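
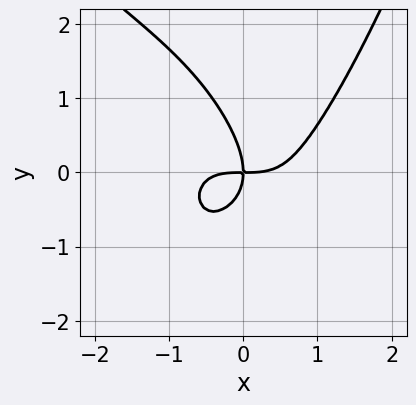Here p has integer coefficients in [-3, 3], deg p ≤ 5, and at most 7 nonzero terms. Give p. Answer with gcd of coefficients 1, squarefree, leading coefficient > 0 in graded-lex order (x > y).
2*x^4 + 2*x^3*y - 2*x*y^2 - 2*y^3 - 3*x*y

1. deg p = 4. A generic line meets the curve in up to 4 points.
2. Reading off the gridlines: one x-axis crossing is at x = 0; it crosses the y-axis at the gridline y = 0.
3. Fitting integer coefficients to these (and the overall shape) gives p.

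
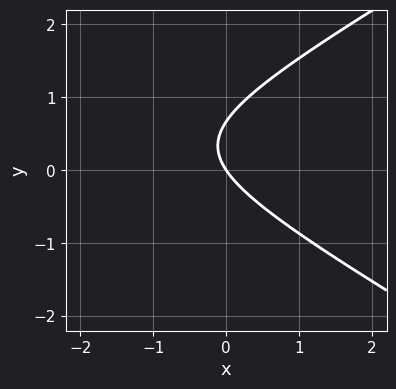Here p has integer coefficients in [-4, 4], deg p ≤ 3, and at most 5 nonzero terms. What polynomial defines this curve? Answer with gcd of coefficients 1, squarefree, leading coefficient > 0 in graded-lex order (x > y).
x^2 - 3*y^2 + 3*x + 2*y

First, the degree is 2 — no degree-1 curve has this shape.
Next, from the visible intercepts: one x-axis crossing is at x = 0; one y-axis crossing is at y = 0.
Finally, matching integer coefficients to the picture gives p.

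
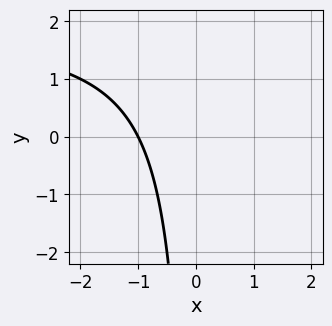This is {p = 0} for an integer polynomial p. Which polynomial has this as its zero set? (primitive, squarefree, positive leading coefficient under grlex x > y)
Degree: a generic line meets the curve in up to 2 points, so deg p = 2.
Against the integer gridlines: the curve avoids every integer y-axis point in the box; it crosses the x-axis at the gridline x = -1.
Matching integer coefficients to the picture gives p.

x*y - 2*x - 2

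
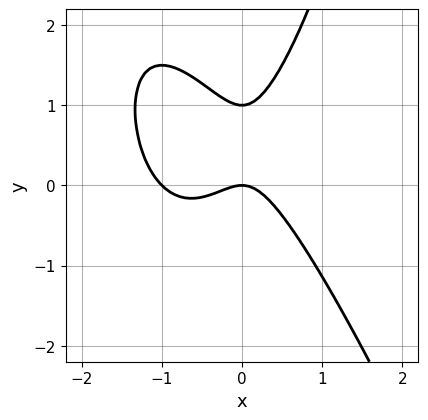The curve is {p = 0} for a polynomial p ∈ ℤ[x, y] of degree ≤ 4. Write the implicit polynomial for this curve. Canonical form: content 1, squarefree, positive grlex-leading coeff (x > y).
3*x^3 + x^2*y + 3*x^2 - 2*y^2 + 2*y

(a) Degree: a generic line meets the curve in up to 3 points, so deg p = 3.
(b) Observable constraints: the y-axis gridline crossings are at y ∈ {0, 1}; among the integer gridlines, it crosses the x-axis at x ∈ {-1, 0}.
(c) Assembling these constraints gives the stated polynomial.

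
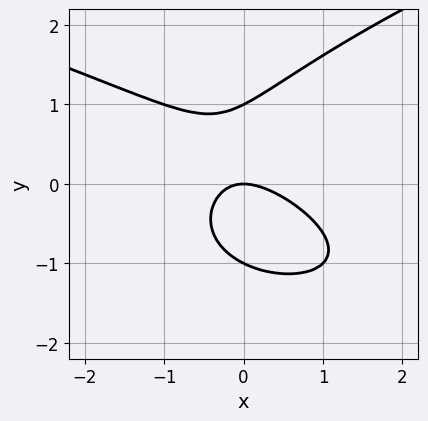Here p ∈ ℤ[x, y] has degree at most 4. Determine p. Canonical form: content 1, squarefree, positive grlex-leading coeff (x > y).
(a) The degree is 3 — the shape is more complex than any degree-2 curve.
(b) From the visible intercepts: among the integer gridlines, it crosses the y-axis at y ∈ {-1, 0, 1}; it meets the x-axis at x = 0 (among the integer gridlines).
(c) Putting this together gives p.

y^3 - x^2 - x*y - y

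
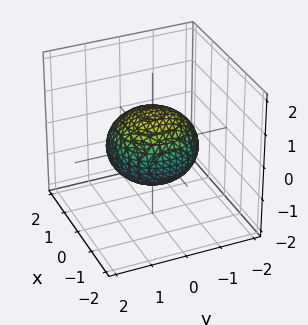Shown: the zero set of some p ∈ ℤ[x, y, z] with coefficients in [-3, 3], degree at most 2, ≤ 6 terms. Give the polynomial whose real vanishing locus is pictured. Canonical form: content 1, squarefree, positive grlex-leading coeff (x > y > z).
1. The degree is 2 — bounded and convex; a quadric.
2. By symmetry, every cross-section ⟂ z is a circle, so x, y appear only via x² + y²; mirror symmetry z ↦ −z ⇒ only even powers of z.
3. From the axis intercepts and sections: a circular section at z = 0 has radius between 1 and 2; the z-axis gridline crossings are at z ∈ {-1, 1}.
4. Assembling these constraints gives the stated polynomial.

2*x^2 + 2*y^2 + 3*z^2 - 3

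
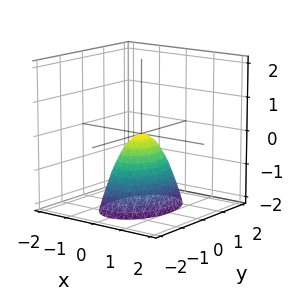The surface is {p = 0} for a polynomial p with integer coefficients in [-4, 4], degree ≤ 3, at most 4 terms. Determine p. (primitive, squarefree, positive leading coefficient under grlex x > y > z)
2*x^2 + y^2 + z

deg p = 2.
Symmetries: mirror symmetry y ↦ −y ⇒ only even powers of y; the x ↦ −x reflection is a symmetry, so x appears only in even powers.
Observable constraints: it crosses the y-axis at the gridline y = 0; one x-axis crossing is at x = 0.
Putting this together gives p.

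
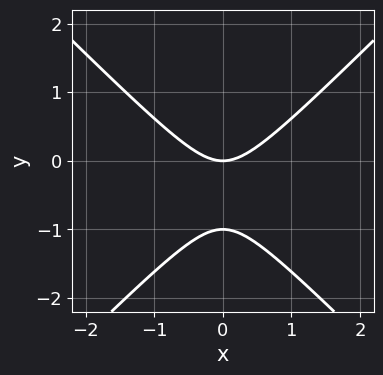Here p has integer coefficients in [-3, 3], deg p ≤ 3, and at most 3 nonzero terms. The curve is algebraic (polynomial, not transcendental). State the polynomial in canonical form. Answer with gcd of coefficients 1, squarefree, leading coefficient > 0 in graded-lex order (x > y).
x^2 - y^2 - y

Degree: a generic line meets the curve in up to 2 points, so deg p = 2.
Symmetries: it's symmetric under x → −x, forcing even powers of x.
From the visible intercepts: the y-axis gridline crossings are at y ∈ {-1, 0}; it meets the x-axis at x = 0 (among the integer gridlines).
Solving for integer coefficients yields p as stated.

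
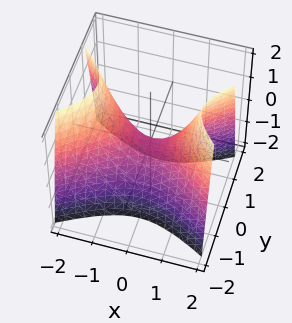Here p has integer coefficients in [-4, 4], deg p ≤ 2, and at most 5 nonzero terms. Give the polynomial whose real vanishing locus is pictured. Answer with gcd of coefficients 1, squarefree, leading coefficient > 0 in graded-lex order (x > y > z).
Degree: a saddle surface; a quadric, so deg p = 2.
Symmetries: mirror symmetry y ↦ −y ⇒ only even powers of y; mirror symmetry x ↦ −x ⇒ only even powers of x.
From the visible intercepts: it crosses the x-axis at the gridline x = 0; one y-axis crossing is at y = 0; one z-axis crossing is at z = 0.
Together with the visible shape, these determine p as stated.

x^2 - 2*y^2 - z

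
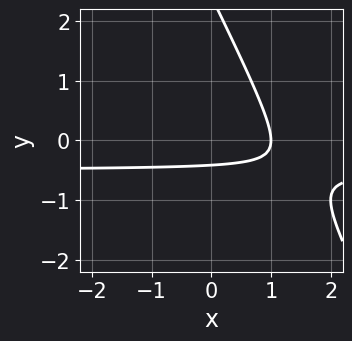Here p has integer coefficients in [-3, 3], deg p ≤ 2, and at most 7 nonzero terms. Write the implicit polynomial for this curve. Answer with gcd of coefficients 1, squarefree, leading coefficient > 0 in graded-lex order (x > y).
1. deg p = 2. The shape is more complex than any degree-1 curve.
2. Observable constraints: it meets the x-axis at x = 1 (among the integer gridlines).
3. Matching integer coefficients to the picture gives p.

2*x*y + y^2 + x - 2*y - 1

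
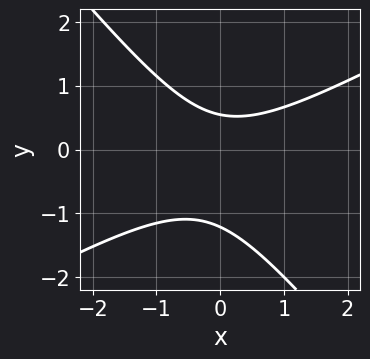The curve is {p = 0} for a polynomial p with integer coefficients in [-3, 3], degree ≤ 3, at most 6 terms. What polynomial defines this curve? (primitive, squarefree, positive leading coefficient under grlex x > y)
2*x^2 - 2*x*y - 3*y^2 - 2*y + 2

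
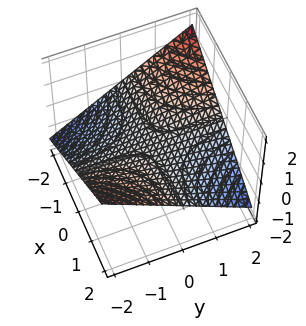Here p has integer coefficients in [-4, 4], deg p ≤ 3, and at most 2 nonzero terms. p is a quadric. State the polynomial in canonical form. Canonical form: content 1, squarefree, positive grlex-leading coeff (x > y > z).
x*y + 3*z

(a) Degree: a hyperbolic paraboloid; a quadric, so deg p = 2.
(b) Against the integer gridlines: every point of the x-axis in the box is on the surface; the visible y-axis segment lies entirely on the surface; one z-axis crossing is at z = 0.
(c) Fitting integer coefficients to these (and the overall shape) gives p.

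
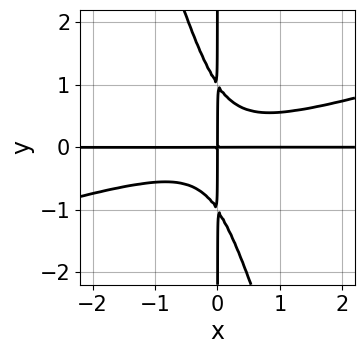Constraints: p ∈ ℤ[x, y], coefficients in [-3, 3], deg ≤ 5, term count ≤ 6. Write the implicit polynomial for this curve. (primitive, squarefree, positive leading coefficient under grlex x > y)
First, deg p = 4. The shape is more complex than any degree-3 curve.
Then, checking where it meets the axes: every point of the x-axis in the box is on the curve; every point of the y-axis in the box is on the curve.
Finally, putting this together gives p.

x^3*y - 3*x^2*y^2 - x*y^3 + x*y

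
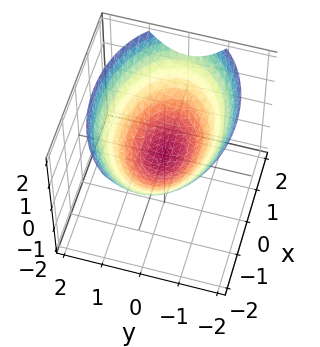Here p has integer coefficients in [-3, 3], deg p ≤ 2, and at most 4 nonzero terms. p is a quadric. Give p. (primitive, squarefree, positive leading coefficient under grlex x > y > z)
x^2 + 2*y^2 - 3*z

1. The degree is 2 — a paraboloid; a quadric.
2. Symmetries: it's symmetric under x → −x, forcing even powers of x; it's symmetric under y → −y, forcing even powers of y.
3. Reading off the gridlines: it meets the x-axis at x = 0 (among the integer gridlines); it crosses the z-axis at the gridline z = 0.
4. Solving for integer coefficients yields p as stated.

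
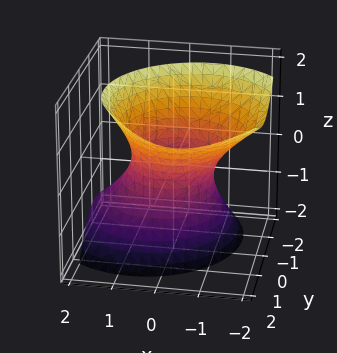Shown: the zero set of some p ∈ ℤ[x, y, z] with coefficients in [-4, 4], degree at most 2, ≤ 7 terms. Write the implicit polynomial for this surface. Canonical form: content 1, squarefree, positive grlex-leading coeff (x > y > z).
3*x^2 + 2*x*z + 3*y^2 - 2*y*z - 2*z^2 - 3

(a) The degree is 2 — the shape is more complex than any degree-1 surface.
(b) From the axis intercepts and sections: it misses every integer gridline on the z-axis; among the integer gridlines, it crosses the x-axis at x ∈ {-1, 1}; among the integer gridlines, it crosses the y-axis at y ∈ {-1, 1}.
(c) Together with the visible shape, these determine p as stated.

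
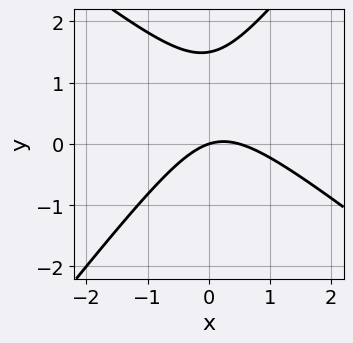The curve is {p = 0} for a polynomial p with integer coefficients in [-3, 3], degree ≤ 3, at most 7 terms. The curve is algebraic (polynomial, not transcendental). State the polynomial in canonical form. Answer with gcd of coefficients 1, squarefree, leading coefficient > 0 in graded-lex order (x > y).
First, the degree is 2 — no degree-1 curve has this shape.
Next, against the integer gridlines: one y-axis crossing is at y = 0; one x-axis crossing is at x = 0.
Finally, assembling these constraints gives the stated polynomial.

2*x^2 + x*y - 2*y^2 - x + 3*y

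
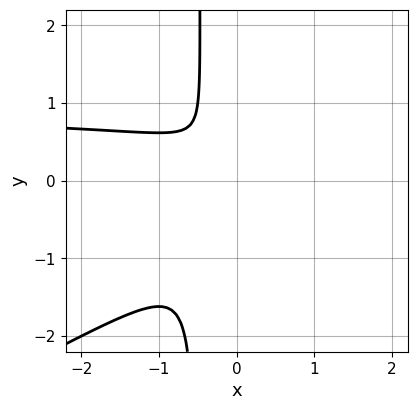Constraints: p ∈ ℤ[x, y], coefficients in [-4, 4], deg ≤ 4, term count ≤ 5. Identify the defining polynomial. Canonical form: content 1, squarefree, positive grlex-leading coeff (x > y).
x^2*y - 2*x*y^2 - x^2 - y^2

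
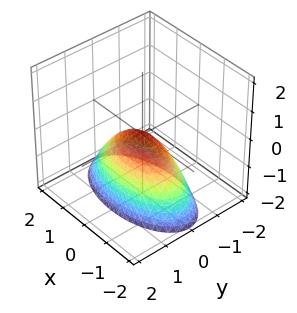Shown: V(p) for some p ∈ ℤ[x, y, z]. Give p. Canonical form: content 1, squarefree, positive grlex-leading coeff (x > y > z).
x^2 + 3*y^2 + 2*z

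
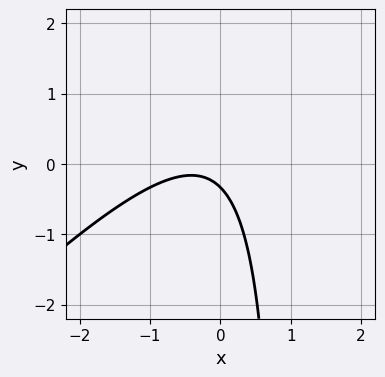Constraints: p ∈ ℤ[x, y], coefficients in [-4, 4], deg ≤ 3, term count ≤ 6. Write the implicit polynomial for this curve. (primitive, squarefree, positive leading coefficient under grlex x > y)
3*x^2 - 3*x*y + 2*x + 3*y + 1

First, deg p = 2.
Then, from the visible intercepts: no x-intercept at any integer in the box.
Finally, matching integer coefficients to the picture gives p.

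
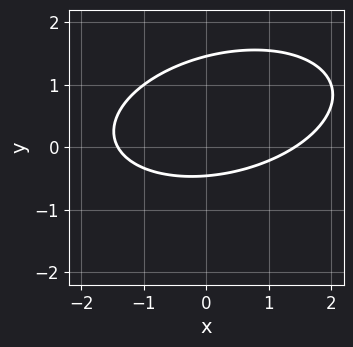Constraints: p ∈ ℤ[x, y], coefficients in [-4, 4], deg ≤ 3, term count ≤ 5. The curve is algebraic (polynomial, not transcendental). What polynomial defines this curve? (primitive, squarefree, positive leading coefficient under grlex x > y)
First, degree: no degree-1 curve has this shape, so deg p = 2.
Finally, putting this together gives p.

x^2 - x*y + 3*y^2 - 3*y - 2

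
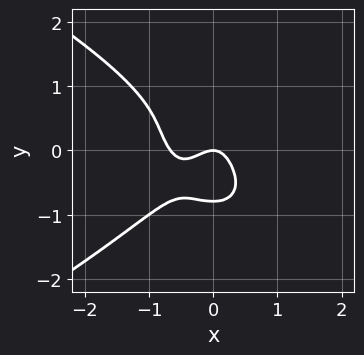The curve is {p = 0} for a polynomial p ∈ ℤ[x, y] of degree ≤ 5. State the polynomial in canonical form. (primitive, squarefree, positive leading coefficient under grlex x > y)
(a) Degree: a generic line meets the curve in up to 4 points, so deg p = 4.
(b) Reading off the gridlines: it meets the y-axis at y = 0 (among the integer gridlines); it crosses the x-axis at the gridline x = 0.
(c) Solving for integer coefficients yields p as stated.

2*y^4 + 3*x^3 + 2*x^2 + y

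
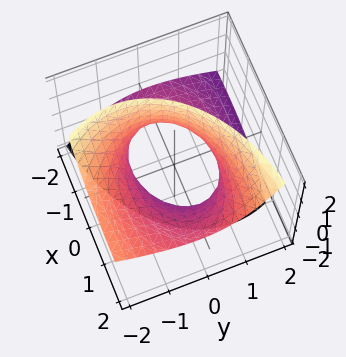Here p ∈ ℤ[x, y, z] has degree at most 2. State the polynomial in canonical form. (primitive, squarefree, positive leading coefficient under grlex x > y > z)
(a) deg p = 2.
(b) Reading off the gridlines: the surface avoids every integer z-axis point in the box; among the integer gridlines, it crosses the y-axis at y ∈ {-1, 1}.
(c) Putting this together gives p.

x^2 - 3*x*z + 2*y^2 + 2*y*z - z^2 - 2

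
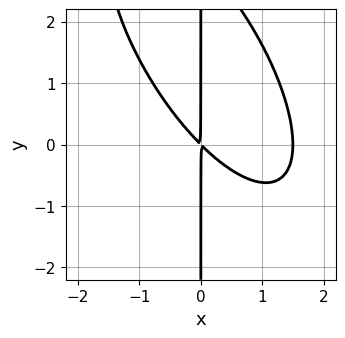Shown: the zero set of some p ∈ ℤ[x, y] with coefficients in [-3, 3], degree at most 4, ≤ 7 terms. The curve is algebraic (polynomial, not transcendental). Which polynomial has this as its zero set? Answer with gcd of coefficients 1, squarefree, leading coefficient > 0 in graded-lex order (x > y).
2*x^3 + 2*x^2*y + x*y^2 - 3*x^2 - 3*x*y

The degree is 3 — no degree-2 curve has this shape.
Checking where it meets the axes: the visible y-axis segment lies entirely on the curve.
Assembling these constraints gives the stated polynomial.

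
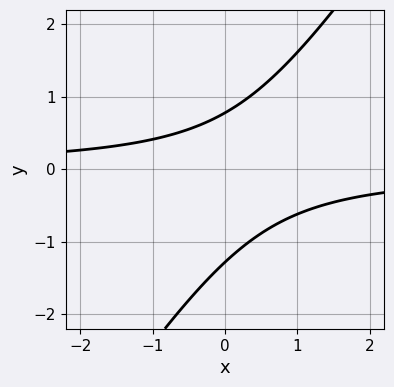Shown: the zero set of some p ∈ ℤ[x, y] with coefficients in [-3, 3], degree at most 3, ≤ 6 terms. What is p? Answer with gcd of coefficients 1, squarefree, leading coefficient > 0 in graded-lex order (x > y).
deg p = 2. The shape is more complex than any degree-1 curve.
Reading off the gridlines: the curve avoids every integer x-axis point in the box.
Fitting integer coefficients to these (and the overall shape) gives p.

3*x*y - 2*y^2 - y + 2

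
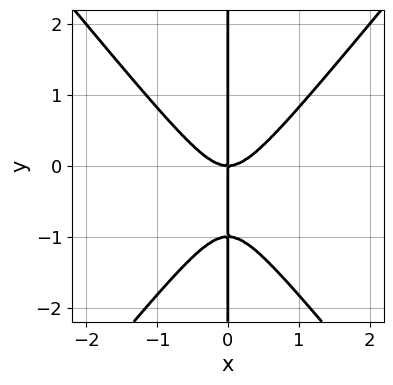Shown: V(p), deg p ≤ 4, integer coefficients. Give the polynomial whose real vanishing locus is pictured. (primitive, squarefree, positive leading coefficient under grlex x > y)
3*x^3 - 2*x*y^2 - 2*x*y

1. The degree is 3 — a generic line meets the curve in up to 3 points.
2. Observable constraints: every point of the y-axis in the box is on the curve; it crosses the x-axis at the gridline x = 0.
3. Together with the visible shape, these determine p as stated.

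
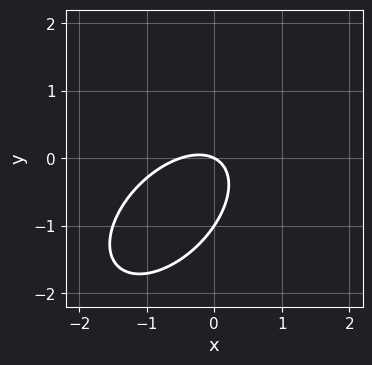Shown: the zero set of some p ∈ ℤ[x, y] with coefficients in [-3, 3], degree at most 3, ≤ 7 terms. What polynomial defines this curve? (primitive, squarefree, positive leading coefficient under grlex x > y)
2*x^2 - 2*x*y + 2*y^2 + x + 2*y

(a) deg p = 2. A generic line meets the curve in up to 2 points.
(b) Against the integer gridlines: the y-axis gridline crossings are at y ∈ {-1, 0}; one x-axis crossing is at x = 0.
(c) Putting this together gives p.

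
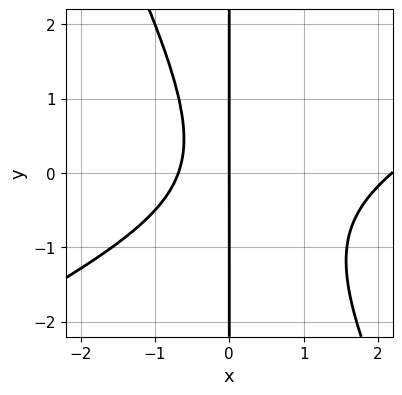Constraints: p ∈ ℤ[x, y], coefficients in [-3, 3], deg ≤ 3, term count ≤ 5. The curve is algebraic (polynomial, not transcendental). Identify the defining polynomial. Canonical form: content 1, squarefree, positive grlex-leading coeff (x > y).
(a) The degree is 3 — no degree-2 curve has this shape.
(b) From the visible intercepts: it crosses the x-axis at the gridline x = 0; the visible y-axis segment lies entirely on the curve.
(c) These observations pin down the coefficients.

2*x^3 - 3*x^2*y - 2*x*y^2 - 3*x^2 - 3*x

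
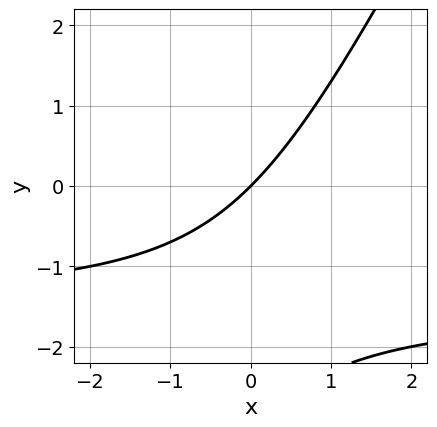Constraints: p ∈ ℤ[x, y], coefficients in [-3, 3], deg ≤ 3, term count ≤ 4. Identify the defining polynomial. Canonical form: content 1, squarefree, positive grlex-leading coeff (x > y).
2*x*y - y^2 + 3*x - 3*y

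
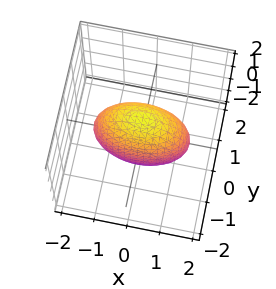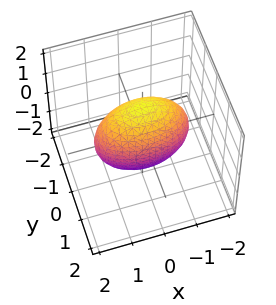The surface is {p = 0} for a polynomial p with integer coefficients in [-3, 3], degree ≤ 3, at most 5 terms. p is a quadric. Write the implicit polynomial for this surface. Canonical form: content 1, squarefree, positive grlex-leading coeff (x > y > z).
The degree is 2 — bounded and convex; a quadric.
Symmetries: it's symmetric under z → −z, forcing even powers of z; mirror symmetry y ↦ −y ⇒ only even powers of y; mirror symmetry x ↦ −x ⇒ only even powers of x.
Assembling these constraints gives the stated polynomial.

x^2 + 3*y^2 + z^2 - 2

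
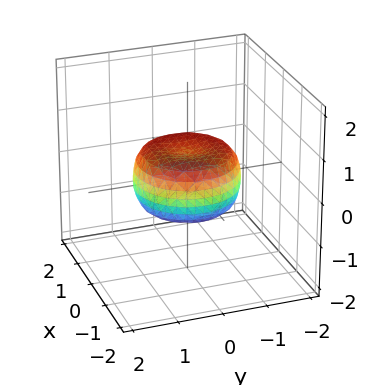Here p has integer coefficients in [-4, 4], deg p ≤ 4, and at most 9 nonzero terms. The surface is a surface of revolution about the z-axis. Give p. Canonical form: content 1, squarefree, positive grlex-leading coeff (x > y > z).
1. Degree: a generic line meets the surface in up to 4 points, so deg p = 4.
2. Symmetries: every cross-section ⟂ z is a circle, so x, y appear only via x² + y².
3. From the axis intercepts and sections: a circular section at z = 0 has radius between 1 and 2.
4. The integer polynomial consistent with all of this is the stated p.

2*x^4 + 4*x^2*y^2 + 2*y^4 - 2*x^2 - 2*y^2 + 3*z^2 - 1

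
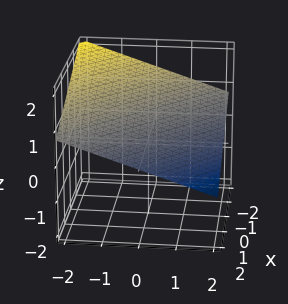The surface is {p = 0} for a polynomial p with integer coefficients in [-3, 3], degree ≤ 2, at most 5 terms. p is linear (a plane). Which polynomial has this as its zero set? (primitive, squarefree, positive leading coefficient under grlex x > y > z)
deg p = 1. Every cross-section is a straight line — this is a plane.
Checking where it meets the axes: one x-axis crossing is at x = 2; one y-axis crossing is at y = 2.
Matching integer coefficients to the picture gives p.

x + y + 3*z - 2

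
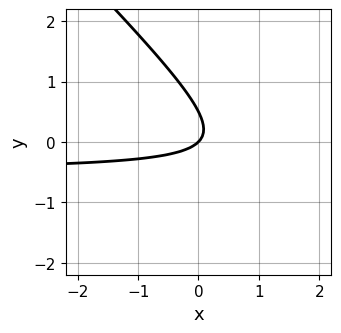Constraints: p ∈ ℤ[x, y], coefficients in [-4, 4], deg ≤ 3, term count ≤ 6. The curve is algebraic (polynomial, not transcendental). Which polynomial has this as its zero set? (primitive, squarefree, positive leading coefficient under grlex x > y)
1. The degree is 2 — no degree-1 curve has this shape.
2. Reading off the gridlines: it meets the x-axis at x = 0 (among the integer gridlines); one y-axis crossing is at y = 0.
3. Fitting integer coefficients to these (and the overall shape) gives p.

2*x*y + 2*y^2 + x - y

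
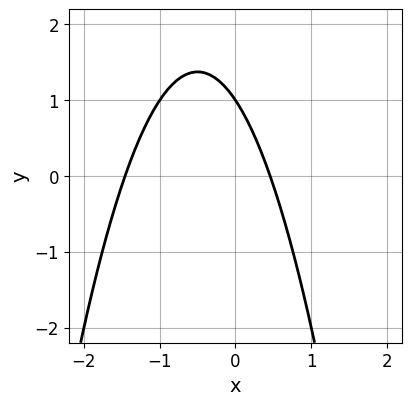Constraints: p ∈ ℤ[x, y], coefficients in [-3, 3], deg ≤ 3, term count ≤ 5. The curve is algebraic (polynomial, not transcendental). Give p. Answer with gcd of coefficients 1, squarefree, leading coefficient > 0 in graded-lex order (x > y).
First, deg p = 2. No degree-1 curve has this shape.
Then, from the axis intercepts and sections: it crosses the y-axis at the gridline y = 1.
Finally, fitting integer coefficients to these (and the overall shape) gives p.

3*x^2 + 3*x + 2*y - 2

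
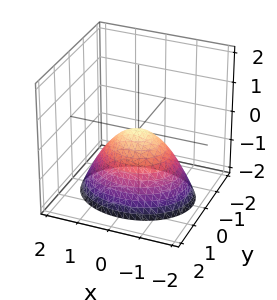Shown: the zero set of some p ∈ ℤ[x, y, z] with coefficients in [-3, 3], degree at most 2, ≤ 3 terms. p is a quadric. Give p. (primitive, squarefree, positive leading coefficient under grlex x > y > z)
deg p = 2. A single bowl opening along one axis; a quadric.
Symmetries: mirror symmetry x ↦ −x ⇒ only even powers of x; it's symmetric under y → −y, forcing even powers of y.
From the axis intercepts and sections: one z-axis crossing is at z = 0; it crosses the x-axis at the gridline x = 0; it meets the y-axis at y = 0 (among the integer gridlines).
Fitting integer coefficients to these (and the overall shape) gives p.

2*x^2 + 3*y^2 + 3*z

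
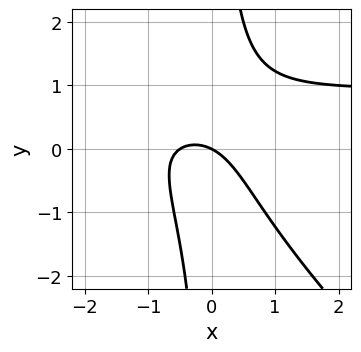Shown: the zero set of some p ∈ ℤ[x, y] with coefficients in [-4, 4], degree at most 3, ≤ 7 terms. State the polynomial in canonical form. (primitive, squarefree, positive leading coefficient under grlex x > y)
(a) The degree is 3 — a generic line meets the curve in up to 3 points.
(b) Reading off the gridlines: it meets the x-axis at x = 0 (among the integer gridlines); one y-axis crossing is at y = 0.
(c) Matching integer coefficients to the picture gives p.

2*x^2*y + 2*x*y^2 - 2*x^2 - x - 2*y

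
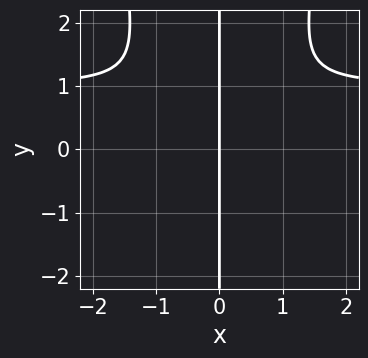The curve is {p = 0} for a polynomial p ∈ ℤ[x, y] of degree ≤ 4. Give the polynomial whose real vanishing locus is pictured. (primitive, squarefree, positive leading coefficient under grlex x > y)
2*x^3*y - 2*x^3 - x*y^2

(a) Degree: a generic line meets the curve in up to 4 points, so deg p = 4.
(b) Checking where it meets the axes: every point of the y-axis in the box is on the curve; it meets the x-axis at x = 0 (among the integer gridlines).
(c) Putting this together gives p.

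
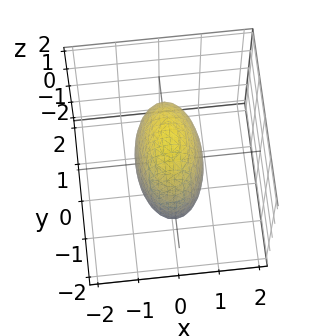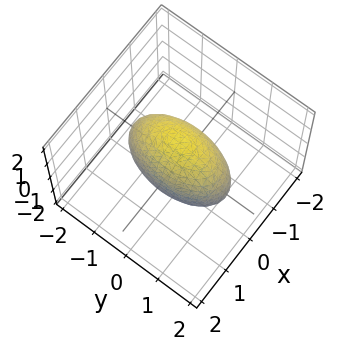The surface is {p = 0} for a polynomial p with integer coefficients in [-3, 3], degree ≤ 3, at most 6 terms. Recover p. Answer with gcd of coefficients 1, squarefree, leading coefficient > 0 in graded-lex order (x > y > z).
3*x^2 + y^2 + z^2 - 2

Degree: a closed, bounded, convex surface; a quadric, so deg p = 2.
Symmetries: it's symmetric under x → −x, forcing even powers of x; mirror symmetry y ↦ −y ⇒ only even powers of y; mirror symmetry z ↦ −z ⇒ only even powers of z.
Putting this together gives p.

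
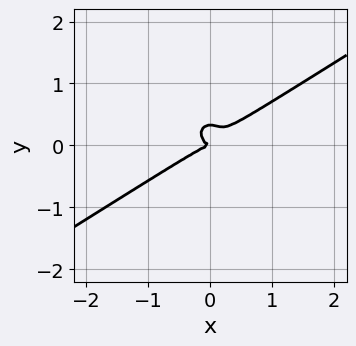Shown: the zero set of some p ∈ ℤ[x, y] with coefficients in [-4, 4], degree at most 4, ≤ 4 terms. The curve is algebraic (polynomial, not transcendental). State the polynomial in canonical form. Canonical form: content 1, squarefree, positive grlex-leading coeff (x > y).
First, the degree is 3 — no degree-2 curve has this shape.
Next, from the axis intercepts and sections: it crosses the y-axis at the gridline y = 0; it meets the x-axis at x = 0 (among the integer gridlines).
Finally, solving for integer coefficients yields p as stated.

2*x^3 - 2*x^2*y - 3*y^3 + y^2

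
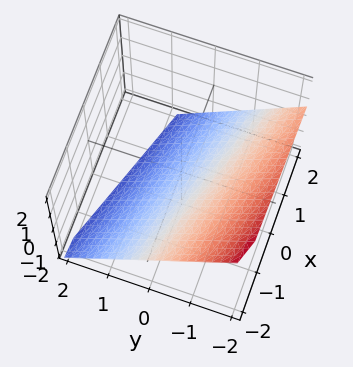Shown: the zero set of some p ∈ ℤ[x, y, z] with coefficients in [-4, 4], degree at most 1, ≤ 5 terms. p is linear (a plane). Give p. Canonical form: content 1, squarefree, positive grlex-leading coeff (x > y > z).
x + 3*y + 3*z + 2

1. The degree is 1 — the surface is flat (a plane).
2. Checking where it meets the axes: one x-axis crossing is at x = -2.
3. Assembling these constraints gives the stated polynomial.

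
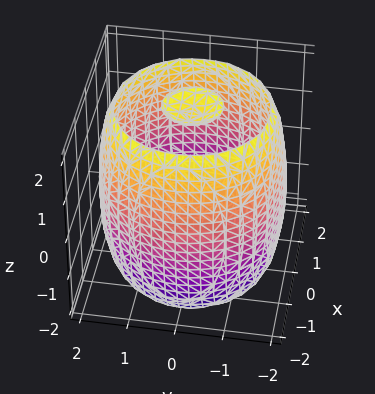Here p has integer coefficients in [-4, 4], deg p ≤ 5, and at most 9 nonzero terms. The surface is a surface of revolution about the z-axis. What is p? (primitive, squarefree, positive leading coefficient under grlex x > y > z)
x^4 + 2*x^2*y^2 + y^4 - 3*x^2 - 3*y^2 + z^2 - 3

(a) The picture has 3 separate pieces.
(b) The degree is 4 — a generic line meets the surface in up to 4 points.
(c) Symmetries: rotational symmetry about the z-axis ⇒ p depends on x, y only through x² + y².
(d) From the visible intercepts: a circular section at z = 2 has radius between 0 and 1.
(e) Matching integer coefficients to the picture gives p.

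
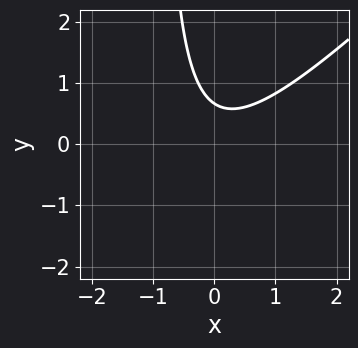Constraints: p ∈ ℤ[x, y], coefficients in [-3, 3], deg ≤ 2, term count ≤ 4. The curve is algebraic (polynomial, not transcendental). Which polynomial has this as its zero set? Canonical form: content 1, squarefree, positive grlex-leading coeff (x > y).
3*x^2 - 3*x*y - 3*y + 2

deg p = 2. A generic line meets the curve in up to 2 points.
Against the integer gridlines: the curve avoids every integer x-axis point in the box.
Solving for integer coefficients yields p as stated.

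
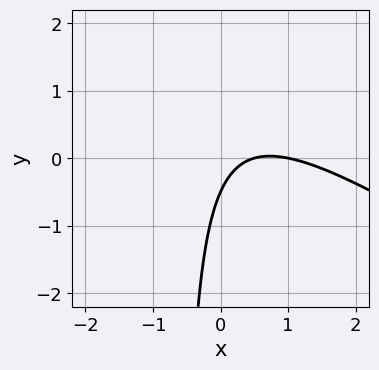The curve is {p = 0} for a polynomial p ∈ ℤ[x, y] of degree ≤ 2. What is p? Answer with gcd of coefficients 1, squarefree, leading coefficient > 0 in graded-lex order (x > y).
First, degree: no degree-1 curve has this shape, so deg p = 2.
Then, observable constraints: it crosses the x-axis at the gridline x = 1.
Finally, fitting integer coefficients to these (and the overall shape) gives p.

2*x^2 + 3*x*y - 3*x + 2*y + 1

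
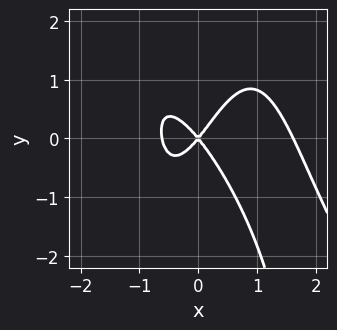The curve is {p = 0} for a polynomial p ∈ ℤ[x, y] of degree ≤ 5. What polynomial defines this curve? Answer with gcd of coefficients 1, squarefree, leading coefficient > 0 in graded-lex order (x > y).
3*x^4 + 2*x^3*y - 3*x^3 - 3*x^2 + 2*y^2

deg p = 4. A generic line meets the curve in up to 4 points.
Against the integer gridlines: it meets the y-axis at y = 0 (among the integer gridlines); one x-axis crossing is at x = 0.
These observations pin down the coefficients.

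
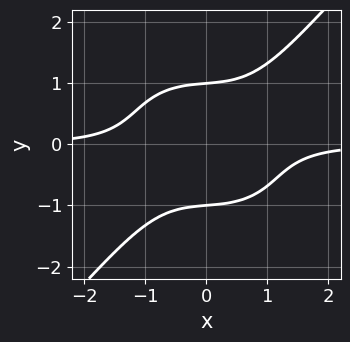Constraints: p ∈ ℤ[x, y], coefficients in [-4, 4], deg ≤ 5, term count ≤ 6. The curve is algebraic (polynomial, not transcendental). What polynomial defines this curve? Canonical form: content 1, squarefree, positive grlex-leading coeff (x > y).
3*x^3*y + x*y^3 - 3*y^4 + 3

First, degree: the shape is more complex than any degree-3 curve, so deg p = 4.
Then, observable constraints: no x-intercept at any integer in the box; the y-axis gridline crossings are at y ∈ {-1, 1}.
Finally, matching integer coefficients to the picture gives p.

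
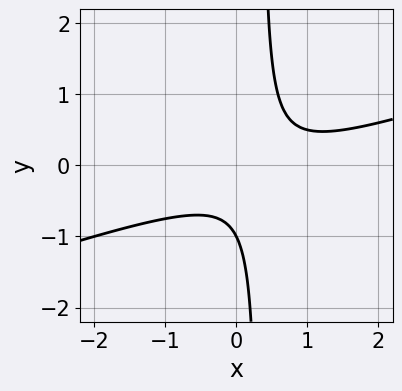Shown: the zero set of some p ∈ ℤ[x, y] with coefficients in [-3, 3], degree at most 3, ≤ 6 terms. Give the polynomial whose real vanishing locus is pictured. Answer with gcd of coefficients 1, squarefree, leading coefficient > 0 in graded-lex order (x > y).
The degree is 2 — a generic line meets the curve in up to 2 points.
Reading off the gridlines: one y-axis crossing is at y = -1; no x-intercept at any integer in the box.
Putting this together gives p.

x^2 - 3*x*y - x + y + 1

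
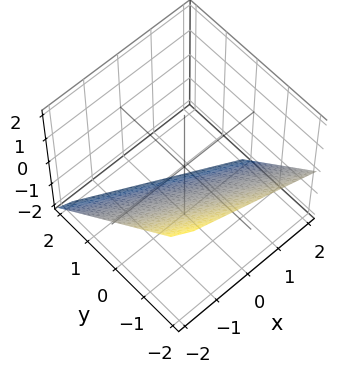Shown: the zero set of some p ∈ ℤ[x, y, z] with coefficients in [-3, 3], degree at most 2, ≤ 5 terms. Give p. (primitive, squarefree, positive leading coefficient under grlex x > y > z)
x + 2*y + 2*z + 2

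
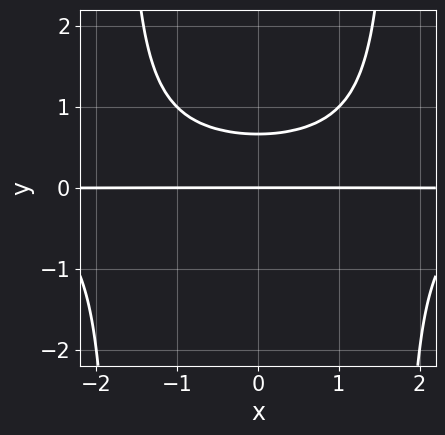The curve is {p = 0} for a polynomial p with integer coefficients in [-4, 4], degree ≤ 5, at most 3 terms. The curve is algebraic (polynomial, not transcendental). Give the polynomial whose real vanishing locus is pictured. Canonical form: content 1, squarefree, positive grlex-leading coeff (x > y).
First, deg p = 4. A generic line meets the curve in up to 4 points.
Next, symmetries: it's symmetric under x → −x, forcing even powers of x.
Then, observable constraints: one y-axis crossing is at y = 0; every point of the x-axis in the box is on the curve.
Finally, assembling these constraints gives the stated polynomial.

x^2*y^2 - 3*y^2 + 2*y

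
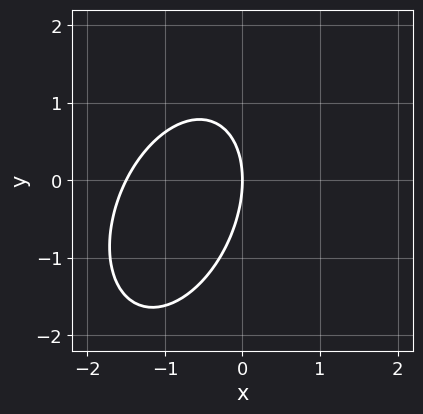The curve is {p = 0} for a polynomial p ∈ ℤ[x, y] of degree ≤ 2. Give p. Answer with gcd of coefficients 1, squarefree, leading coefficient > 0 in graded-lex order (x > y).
Degree: the shape is more complex than any degree-1 curve, so deg p = 2.
From the axis intercepts and sections: it crosses the y-axis at the gridline y = 0; it crosses the x-axis at the gridline x = 0.
Solving for integer coefficients yields p as stated.

2*x^2 - x*y + y^2 + 3*x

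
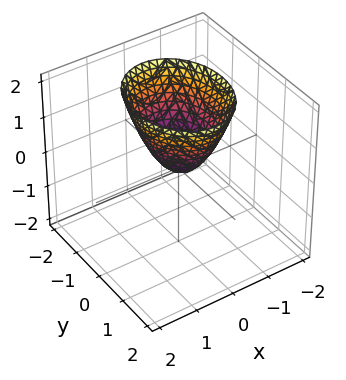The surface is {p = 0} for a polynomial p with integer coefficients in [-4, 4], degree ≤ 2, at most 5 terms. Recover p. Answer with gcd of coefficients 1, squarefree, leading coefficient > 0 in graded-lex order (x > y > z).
First, the degree is 2 — a paraboloid; a quadric.
Then, symmetries: it's symmetric under y → −y, forcing even powers of y; the x ↦ −x reflection is a symmetry, so x appears only in even powers.
Next, from the visible intercepts: it crosses the x-axis at the gridline x = 0; it meets the z-axis at z = 0 (among the integer gridlines); it meets the y-axis at y = 0 (among the integer gridlines).
Finally, together with the visible shape, these determine p as stated.

3*x^2 + 2*y^2 - 2*z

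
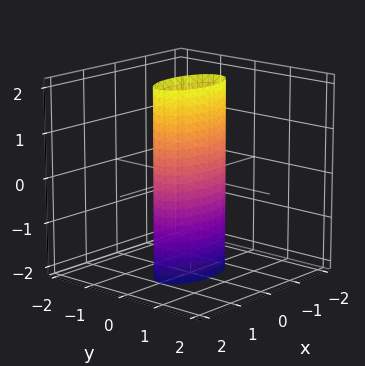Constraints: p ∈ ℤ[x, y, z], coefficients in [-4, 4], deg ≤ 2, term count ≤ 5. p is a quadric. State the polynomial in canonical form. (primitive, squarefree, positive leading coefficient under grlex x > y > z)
x^2 + 3*y^2 - 1

First, degree: a cylinder; a quadric, so deg p = 2.
Then, symmetries: the y ↦ −y reflection is a symmetry, so y appears only in even powers; mirror symmetry x ↦ −x ⇒ only even powers of x; mirror symmetry z ↦ −z ⇒ only even powers of z.
Then, from the visible intercepts: the x-axis gridline crossings are at x ∈ {-1, 1}; the surface avoids every integer z-axis point in the box.
Finally, together with the visible shape, these determine p as stated.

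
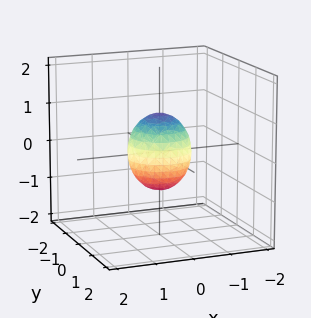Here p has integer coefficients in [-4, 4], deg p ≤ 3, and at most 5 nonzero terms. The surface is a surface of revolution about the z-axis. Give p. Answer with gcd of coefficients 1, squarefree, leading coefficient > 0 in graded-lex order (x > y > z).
3*x^2 + 3*y^2 + 2*z^2 - 2

(a) deg p = 2. The shape is more complex than any degree-1 surface.
(b) By symmetry, every cross-section ⟂ z is a circle, so x, y appear only via x² + y².
(c) Against the integer gridlines: the z-axis gridline crossings are at z ∈ {-1, 1}; a circular section at z = 0 has radius between 0 and 1.
(d) The integer polynomial consistent with all of this is the stated p.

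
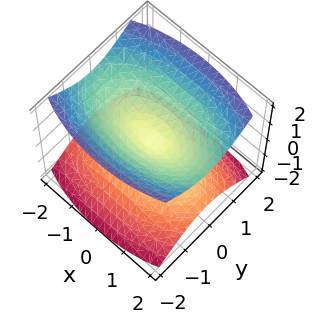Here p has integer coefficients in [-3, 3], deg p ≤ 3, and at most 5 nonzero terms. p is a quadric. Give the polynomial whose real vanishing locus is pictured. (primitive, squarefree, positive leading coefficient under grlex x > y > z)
(a) I count 2 distinct pieces.
(b) The degree is 2 — a double cone through the origin; a quadric.
(c) Symmetries: it's symmetric under x → −x, forcing even powers of x; it's symmetric under y → −y, forcing even powers of y; the z ↦ −z reflection is a symmetry, so z appears only in even powers.
(d) From the axis intercepts and sections: it meets the x-axis at x = 0 (among the integer gridlines); it crosses the z-axis at the gridline z = 0; one y-axis crossing is at y = 0.
(e) These observations pin down the coefficients.

x^2 + 3*y^2 - 3*z^2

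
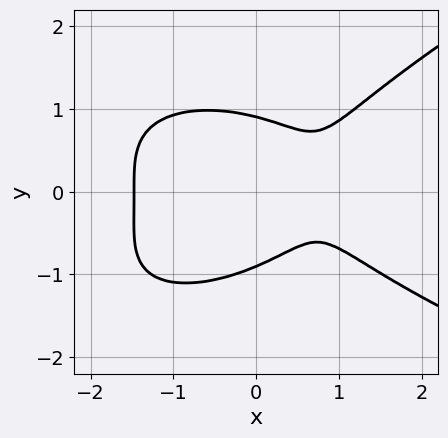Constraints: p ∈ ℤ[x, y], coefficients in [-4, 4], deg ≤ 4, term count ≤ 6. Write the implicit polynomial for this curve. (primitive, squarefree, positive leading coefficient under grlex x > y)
x*y^3 - 3*y^4 + 2*x^3 - 3*x + 2

(a) The degree is 4 — no degree-3 curve has this shape.
(b) Matching integer coefficients to the picture gives p.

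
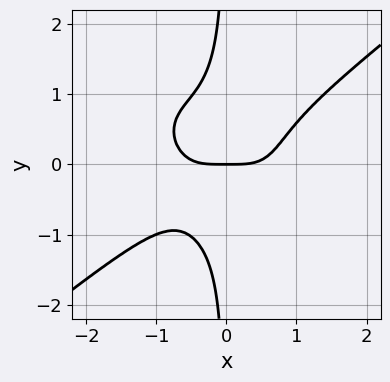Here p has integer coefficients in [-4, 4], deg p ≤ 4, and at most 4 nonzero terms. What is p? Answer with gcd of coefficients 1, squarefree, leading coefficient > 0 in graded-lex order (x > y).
x^4 - 2*x*y^3 - y

1. The degree is 4 — no degree-3 curve has this shape.
2. From the visible intercepts: one y-axis crossing is at y = 0; it meets the x-axis at x = 0 (among the integer gridlines).
3. These observations pin down the coefficients.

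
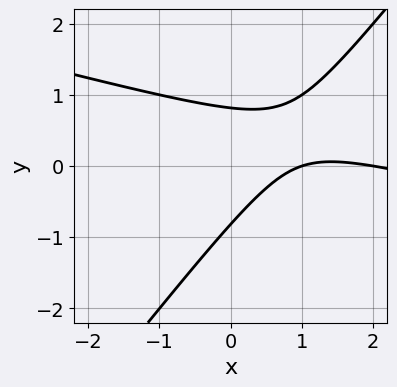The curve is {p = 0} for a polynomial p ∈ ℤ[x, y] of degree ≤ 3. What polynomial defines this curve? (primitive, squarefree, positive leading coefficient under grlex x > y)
x^2 + 3*x*y - 3*y^2 - 3*x + 2

1. Degree: a generic line meets the curve in up to 2 points, so deg p = 2.
2. Reading off the gridlines: the x-axis gridline crossings are at x ∈ {1, 2}.
3. Putting this together gives p.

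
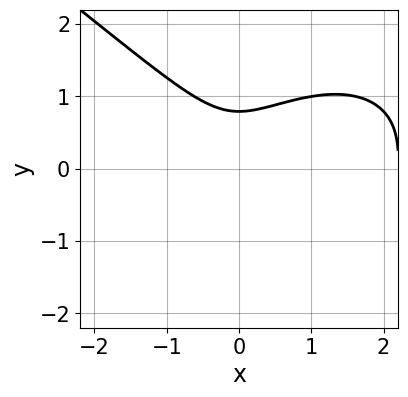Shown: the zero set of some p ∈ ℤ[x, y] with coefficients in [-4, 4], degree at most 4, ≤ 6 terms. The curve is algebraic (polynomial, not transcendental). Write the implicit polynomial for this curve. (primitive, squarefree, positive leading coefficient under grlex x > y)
x^3 + 2*y^3 - 2*x^2 - 1

1. deg p = 3.
2. Against the integer gridlines: the curve avoids every integer x-axis point in the box.
3. Matching integer coefficients to the picture gives p.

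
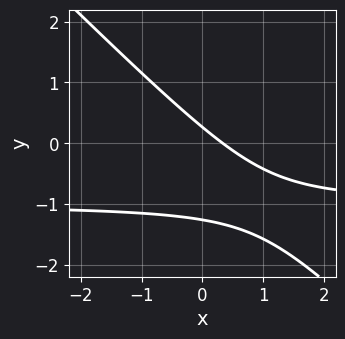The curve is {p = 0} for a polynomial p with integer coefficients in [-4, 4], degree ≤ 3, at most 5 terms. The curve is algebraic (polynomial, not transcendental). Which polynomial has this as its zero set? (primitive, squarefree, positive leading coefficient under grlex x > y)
1. deg p = 2. A generic line meets the curve in up to 2 points.
2. Matching integer coefficients to the picture gives p.

3*x*y + 3*y^2 + 3*x + 3*y - 1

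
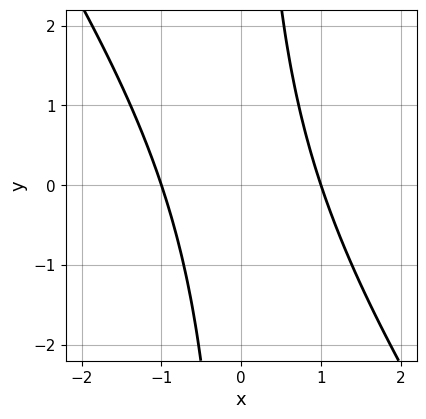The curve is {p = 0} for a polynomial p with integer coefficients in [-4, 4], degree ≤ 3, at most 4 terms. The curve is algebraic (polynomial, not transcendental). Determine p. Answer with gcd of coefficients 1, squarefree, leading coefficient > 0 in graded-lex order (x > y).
3*x^2 + 2*x*y - 3

1. The degree is 2 — the shape is more complex than any degree-1 curve.
2. From the visible intercepts: among the integer gridlines, it crosses the x-axis at x ∈ {-1, 1}; no y-intercept at any integer in the box.
3. Solving for integer coefficients yields p as stated.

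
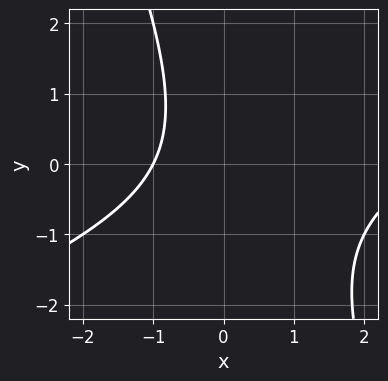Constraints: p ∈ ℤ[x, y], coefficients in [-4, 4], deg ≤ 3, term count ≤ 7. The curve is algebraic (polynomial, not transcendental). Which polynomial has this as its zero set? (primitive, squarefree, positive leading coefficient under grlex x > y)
x^2 - 2*x*y - y^2 - 2*x - 3

First, the degree is 2 — a generic line meets the curve in up to 2 points.
Next, from the axis intercepts and sections: it misses every integer gridline on the y-axis; one x-axis crossing is at x = -1.
Finally, assembling these constraints gives the stated polynomial.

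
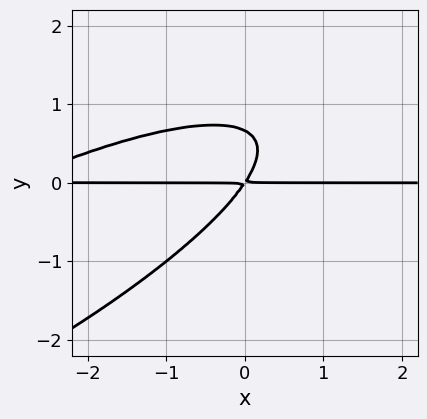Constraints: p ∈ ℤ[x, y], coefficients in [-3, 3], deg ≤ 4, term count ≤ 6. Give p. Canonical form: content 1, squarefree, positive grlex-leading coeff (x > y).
1. Degree: a generic line meets the curve in up to 3 points, so deg p = 3.
2. Reading off the gridlines: every point of the x-axis in the box is on the curve.
3. Together with the visible shape, these determine p as stated.

x^2*y - 3*x*y^2 + 3*y^3 + 3*x*y - 2*y^2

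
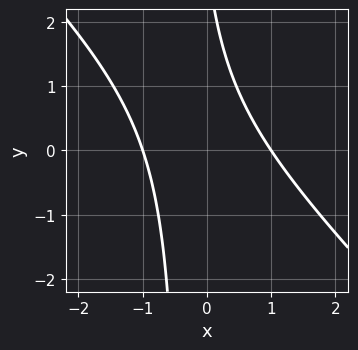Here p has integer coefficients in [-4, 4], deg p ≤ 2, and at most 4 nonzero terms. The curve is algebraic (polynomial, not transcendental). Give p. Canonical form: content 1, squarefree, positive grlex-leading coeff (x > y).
3*x^2 + 3*x*y + y - 3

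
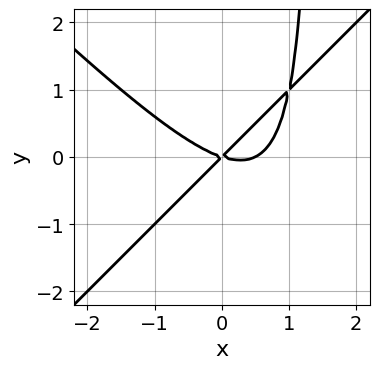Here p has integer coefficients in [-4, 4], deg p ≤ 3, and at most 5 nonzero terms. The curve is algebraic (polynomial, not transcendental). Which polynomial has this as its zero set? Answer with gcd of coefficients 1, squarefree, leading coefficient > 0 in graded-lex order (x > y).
2*x^3 - 2*x*y^2 - x^2 - 2*x*y + 3*y^2

(a) Degree: the shape is more complex than any degree-2 curve, so deg p = 3.
(b) Reading off the gridlines: it crosses the y-axis at the gridline y = 0; it meets the x-axis at x = 0 (among the integer gridlines).
(c) Assembling these constraints gives the stated polynomial.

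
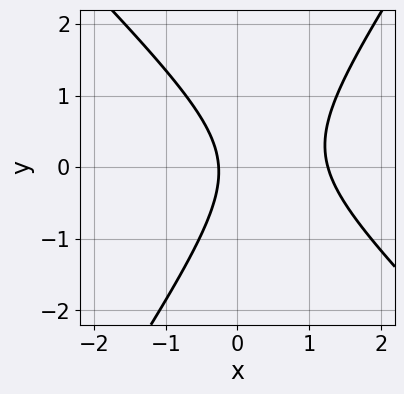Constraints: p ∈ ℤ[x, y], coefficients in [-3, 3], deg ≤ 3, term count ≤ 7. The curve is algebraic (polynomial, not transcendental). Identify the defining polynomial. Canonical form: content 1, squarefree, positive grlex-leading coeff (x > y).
3*x^2 + x*y - 2*y^2 - 3*x - 1

1. deg p = 2.
2. Checking where it meets the axes: no y-intercept at any integer in the box.
3. Assembling these constraints gives the stated polynomial.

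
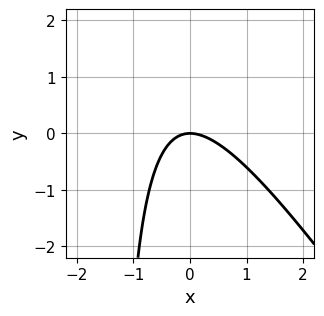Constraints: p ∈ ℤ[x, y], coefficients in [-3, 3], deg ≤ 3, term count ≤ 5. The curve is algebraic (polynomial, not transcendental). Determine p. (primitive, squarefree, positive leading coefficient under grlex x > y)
deg p = 2. A generic line meets the curve in up to 2 points.
Observable constraints: it crosses the y-axis at the gridline y = 0; it meets the x-axis at x = 0 (among the integer gridlines).
The integer polynomial consistent with all of this is the stated p.

3*x^2 + 2*x*y + 3*y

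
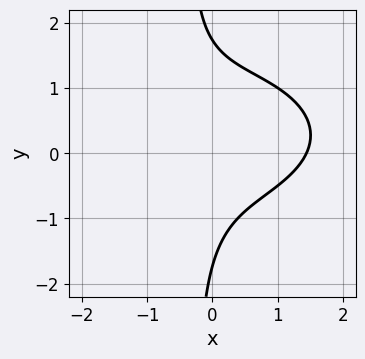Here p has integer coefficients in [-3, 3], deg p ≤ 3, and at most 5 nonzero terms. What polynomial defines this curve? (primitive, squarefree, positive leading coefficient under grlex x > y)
x^3 + 3*x*y^2 - 2*x*y + y^2 - 3

(a) The degree is 3 — a generic line meets the curve in up to 3 points.
(b) Putting this together gives p.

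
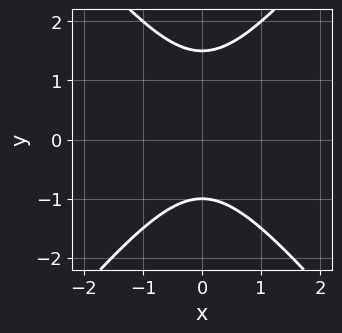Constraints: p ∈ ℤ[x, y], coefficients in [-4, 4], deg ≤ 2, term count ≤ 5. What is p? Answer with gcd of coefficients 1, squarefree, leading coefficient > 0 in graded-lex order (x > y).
(a) The degree is 2 — no degree-1 curve has this shape.
(b) Symmetries: it's symmetric under x → −x, forcing even powers of x.
(c) From the axis intercepts and sections: no x-intercept at any integer in the box; it crosses the y-axis at the gridline y = -1.
(d) Assembling these constraints gives the stated polynomial.

3*x^2 - 2*y^2 + y + 3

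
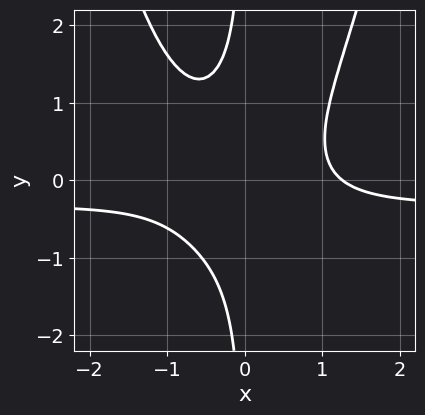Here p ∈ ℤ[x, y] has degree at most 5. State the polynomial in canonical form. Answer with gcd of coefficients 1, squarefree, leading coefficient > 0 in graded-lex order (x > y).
3*x^3*y + x^3 - 3*x*y^2 - 2

1. The degree is 4 — a generic line meets the curve in up to 4 points.
2. Against the integer gridlines: no y-intercept at any integer in the box.
3. Together with the visible shape, these determine p as stated.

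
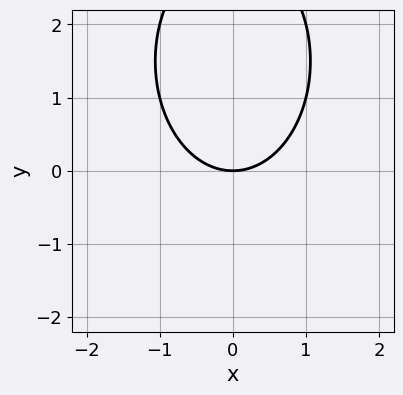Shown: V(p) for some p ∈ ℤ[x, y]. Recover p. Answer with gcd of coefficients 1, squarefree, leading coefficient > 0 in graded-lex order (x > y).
2*x^2 + y^2 - 3*y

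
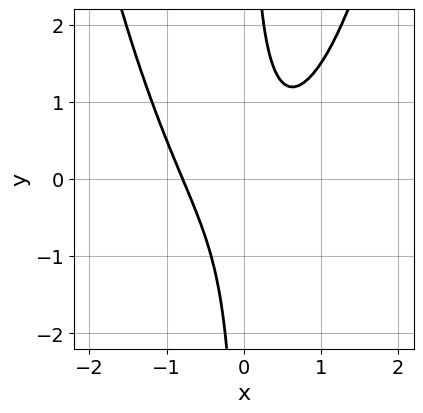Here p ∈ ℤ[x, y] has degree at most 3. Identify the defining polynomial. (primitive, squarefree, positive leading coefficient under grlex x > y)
deg p = 3. A generic line meets the curve in up to 3 points.
From the visible intercepts: it misses every integer gridline on the y-axis.
The integer polynomial consistent with all of this is the stated p.

2*x^3 - 2*x*y + 1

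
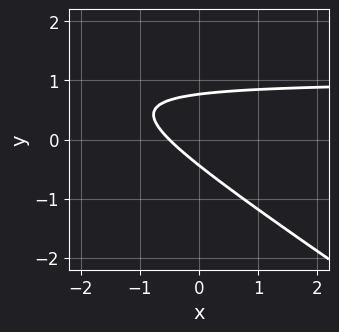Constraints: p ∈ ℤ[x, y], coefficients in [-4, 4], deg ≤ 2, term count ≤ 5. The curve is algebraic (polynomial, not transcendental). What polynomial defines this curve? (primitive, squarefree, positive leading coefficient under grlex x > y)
2*x*y + 3*y^2 - 2*x - y - 1

(a) deg p = 2. No degree-1 curve has this shape.
(b) Matching integer coefficients to the picture gives p.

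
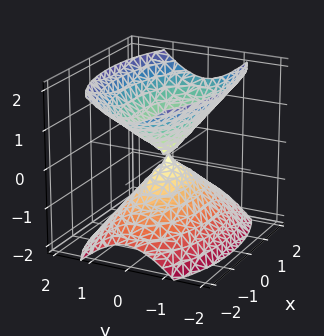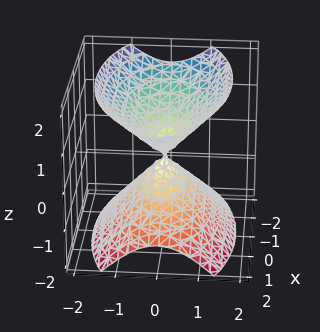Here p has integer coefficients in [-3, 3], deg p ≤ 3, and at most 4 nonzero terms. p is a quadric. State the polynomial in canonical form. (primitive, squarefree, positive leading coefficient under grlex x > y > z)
x^2 + 3*y^2 - 2*z^2

The picture has 2 separate pieces.
The degree is 2 — a double cone through the origin; a quadric.
Symmetries: the y ↦ −y reflection is a symmetry, so y appears only in even powers; it's symmetric under x → −x, forcing even powers of x; it's symmetric under z → −z, forcing even powers of z.
Observable constraints: it crosses the x-axis at the gridline x = 0; one y-axis crossing is at y = 0; it meets the z-axis at z = 0 (among the integer gridlines).
Together with the visible shape, these determine p as stated.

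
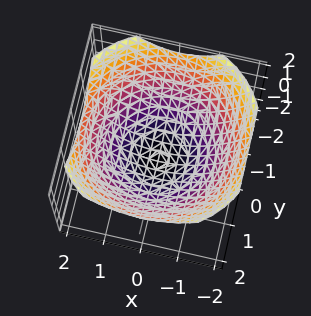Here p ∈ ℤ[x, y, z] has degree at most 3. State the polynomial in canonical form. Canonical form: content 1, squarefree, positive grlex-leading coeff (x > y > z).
(a) Degree: a generic line meets the surface in up to 2 points, so deg p = 2.
(b) By symmetry, the z-axis is an axis of rotation, so x and y enter only as x² + y².
(c) Against the integer gridlines: a circular section at z = 0 has radius between 1 and 2; it crosses the z-axis at the gridline z = -1.
(d) Together with the visible shape, these determine p as stated.

x^2 + y^2 - 2*z - 2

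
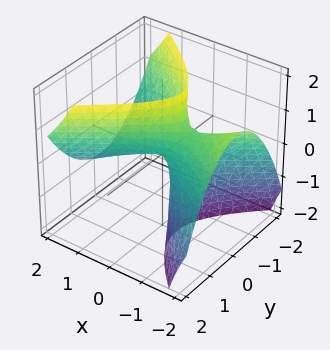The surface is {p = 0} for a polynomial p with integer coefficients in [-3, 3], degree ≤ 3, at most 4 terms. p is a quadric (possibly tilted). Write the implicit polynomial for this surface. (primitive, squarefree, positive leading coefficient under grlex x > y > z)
First, deg p = 2. A generic line meets the surface in up to 2 points.
Then, observable constraints: it crosses the y-axis at the gridline y = 0; it meets the x-axis at x = 0 (among the integer gridlines).
Finally, the integer polynomial consistent with all of this is the stated p.

x^2 + 2*x*z - 2*y^2 + z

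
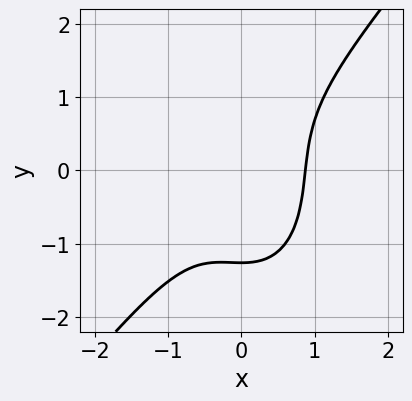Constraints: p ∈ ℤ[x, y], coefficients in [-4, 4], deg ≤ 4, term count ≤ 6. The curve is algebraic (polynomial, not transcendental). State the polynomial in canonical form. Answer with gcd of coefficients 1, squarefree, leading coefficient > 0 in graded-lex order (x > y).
3*x^3 - x^2*y - y^3 - 2

The degree is 3 — no degree-2 curve has this shape.
The integer polynomial consistent with all of this is the stated p.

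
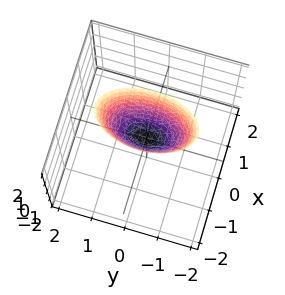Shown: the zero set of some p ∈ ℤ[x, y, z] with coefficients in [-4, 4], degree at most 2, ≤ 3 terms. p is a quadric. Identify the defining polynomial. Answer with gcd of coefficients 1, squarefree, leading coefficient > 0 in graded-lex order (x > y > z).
3*x^2 + y^2 - z

(a) The degree is 2 — a paraboloid; a quadric.
(b) Symmetries: mirror symmetry x ↦ −x ⇒ only even powers of x; the y ↦ −y reflection is a symmetry, so y appears only in even powers.
(c) Against the integer gridlines: it crosses the x-axis at the gridline x = 0; it meets the y-axis at y = 0 (among the integer gridlines); it crosses the z-axis at the gridline z = 0.
(d) The integer polynomial consistent with all of this is the stated p.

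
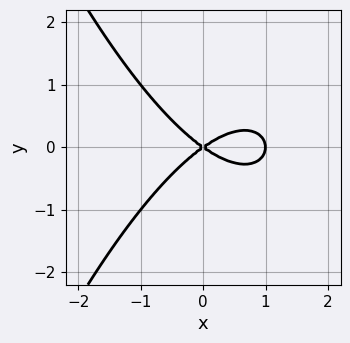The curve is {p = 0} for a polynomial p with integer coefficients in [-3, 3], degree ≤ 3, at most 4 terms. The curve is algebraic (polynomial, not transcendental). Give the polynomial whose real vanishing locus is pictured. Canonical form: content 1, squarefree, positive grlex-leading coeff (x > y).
x^3 - x^2 + 2*y^2

First, the degree is 3 — no degree-2 curve has this shape.
Then, symmetries: it's symmetric under y → −y, forcing even powers of y.
Then, reading off the gridlines: the x-axis gridline crossings are at x ∈ {0, 1}; one y-axis crossing is at y = 0.
Finally, solving for integer coefficients yields p as stated.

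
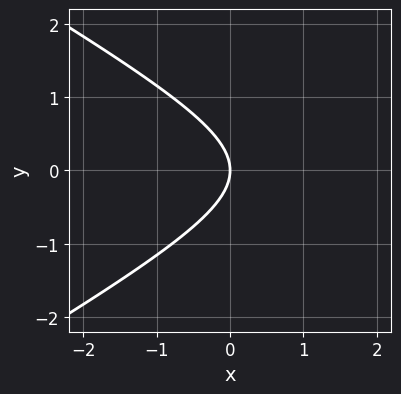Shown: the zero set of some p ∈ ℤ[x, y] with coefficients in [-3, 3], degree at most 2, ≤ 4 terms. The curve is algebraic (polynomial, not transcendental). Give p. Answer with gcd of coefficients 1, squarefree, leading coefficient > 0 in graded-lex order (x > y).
First, degree: a generic line meets the curve in up to 2 points, so deg p = 2.
Then, symmetries: the y ↦ −y reflection is a symmetry, so y appears only in even powers.
Next, from the axis intercepts and sections: one y-axis crossing is at y = 0; it crosses the x-axis at the gridline x = 0.
Finally, these observations pin down the coefficients.

x^2 - 3*y^2 - 3*x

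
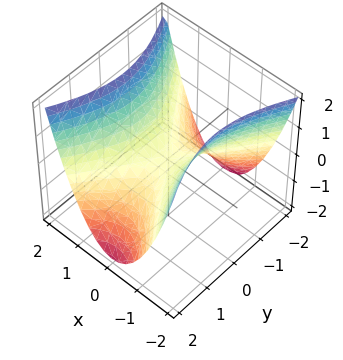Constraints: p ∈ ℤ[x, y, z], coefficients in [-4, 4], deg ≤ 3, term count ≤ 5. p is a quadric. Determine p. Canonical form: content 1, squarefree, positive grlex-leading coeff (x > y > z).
The degree is 2 — a saddle surface; a quadric.
Symmetries: mirror symmetry y ↦ −y ⇒ only even powers of y; mirror symmetry x ↦ −x ⇒ only even powers of x.
From the axis intercepts and sections: one x-axis crossing is at x = 0; one y-axis crossing is at y = 0.
Fitting integer coefficients to these (and the overall shape) gives p.

2*x^2 - y^2 - 2*z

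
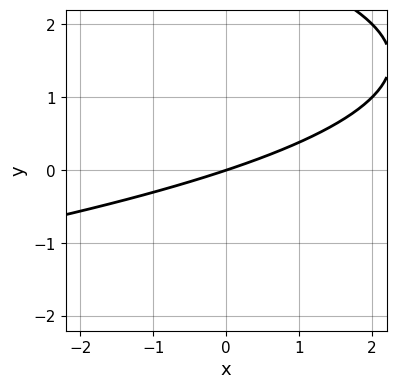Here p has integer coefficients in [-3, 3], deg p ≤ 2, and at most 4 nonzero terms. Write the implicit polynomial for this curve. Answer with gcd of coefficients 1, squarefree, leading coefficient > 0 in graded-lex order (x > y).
y^2 + x - 3*y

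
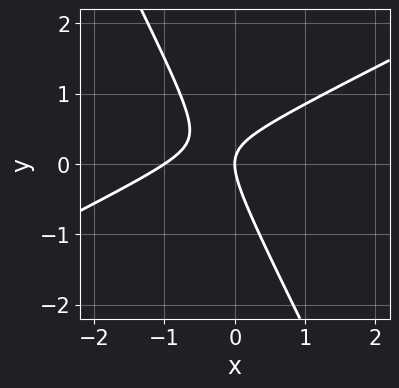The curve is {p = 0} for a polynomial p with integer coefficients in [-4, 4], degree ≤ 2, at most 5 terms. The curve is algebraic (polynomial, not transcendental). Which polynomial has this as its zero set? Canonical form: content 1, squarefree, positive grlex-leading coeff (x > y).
2*x^2 - 3*x*y - 2*y^2 + 2*x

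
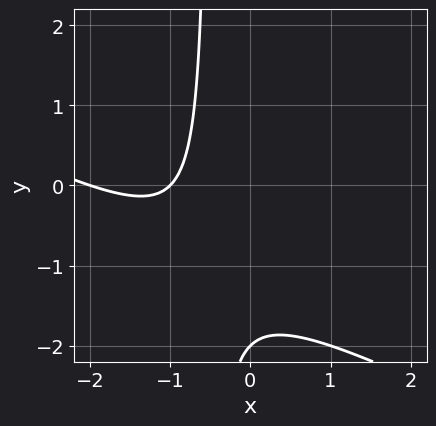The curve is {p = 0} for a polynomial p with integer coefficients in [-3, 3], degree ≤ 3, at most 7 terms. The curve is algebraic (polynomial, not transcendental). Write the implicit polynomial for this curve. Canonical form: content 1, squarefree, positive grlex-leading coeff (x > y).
x^2 + 2*x*y + 3*x + y + 2

Degree: no degree-1 curve has this shape, so deg p = 2.
Reading off the gridlines: among the integer gridlines, it crosses the x-axis at x ∈ {-2, -1}; it crosses the y-axis at the gridline y = -2.
Fitting integer coefficients to these (and the overall shape) gives p.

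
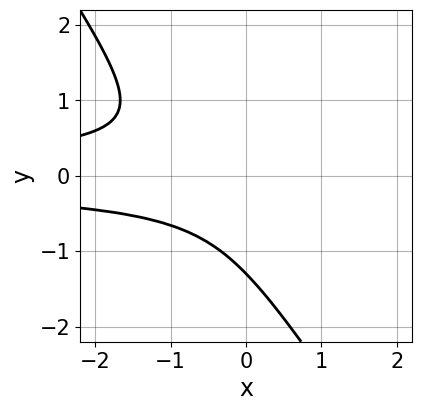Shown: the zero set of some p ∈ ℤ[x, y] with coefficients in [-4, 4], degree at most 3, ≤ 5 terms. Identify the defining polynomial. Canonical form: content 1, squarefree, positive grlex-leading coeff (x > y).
1. deg p = 3.
2. From the visible intercepts: it misses every integer gridline on the x-axis.
3. These observations pin down the coefficients.

3*x*y^2 + 2*y^3 + 2*y^2 + 1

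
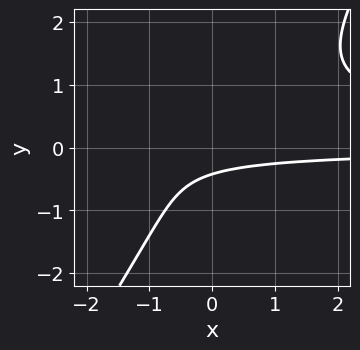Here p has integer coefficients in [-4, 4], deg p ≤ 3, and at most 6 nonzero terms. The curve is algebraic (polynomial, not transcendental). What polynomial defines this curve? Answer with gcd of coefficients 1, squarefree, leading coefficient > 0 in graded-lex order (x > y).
1. Degree: a generic line meets the curve in up to 3 points, so deg p = 3.
2. Observable constraints: it misses every integer gridline on the x-axis.
3. Matching integer coefficients to the picture gives p.

3*x*y^2 - 2*y^3 - x*y - 2*y - 1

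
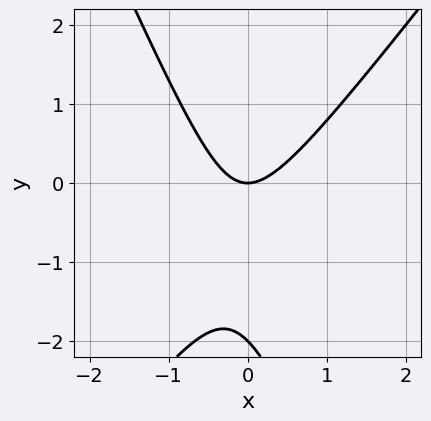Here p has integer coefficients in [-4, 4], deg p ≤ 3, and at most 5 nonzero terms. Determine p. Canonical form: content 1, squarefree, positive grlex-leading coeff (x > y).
3*x^2 - x*y - y^2 - 2*y

(a) Degree: a generic line meets the curve in up to 2 points, so deg p = 2.
(b) From the visible intercepts: it crosses the x-axis at the gridline x = 0; the y-axis gridline crossings are at y ∈ {-2, 0}.
(c) Together with the visible shape, these determine p as stated.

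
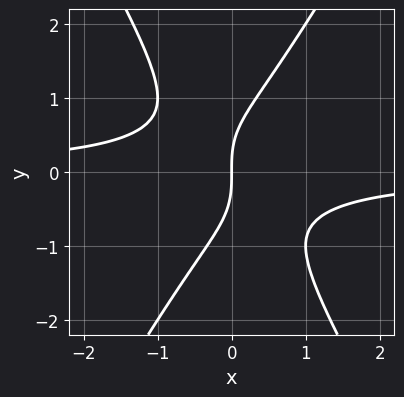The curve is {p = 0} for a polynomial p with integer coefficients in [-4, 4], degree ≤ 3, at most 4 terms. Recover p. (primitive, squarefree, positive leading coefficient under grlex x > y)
3*x^2*y - y^3 + 2*x

Degree: the shape is more complex than any degree-2 curve, so deg p = 3.
Checking where it meets the axes: one x-axis crossing is at x = 0; one y-axis crossing is at y = 0.
Solving for integer coefficients yields p as stated.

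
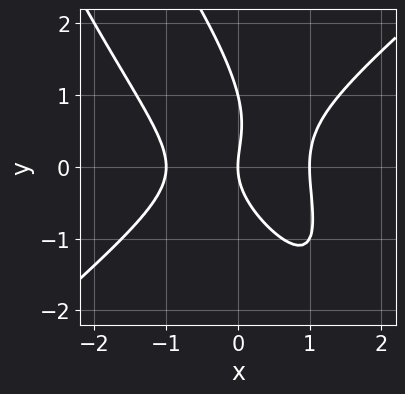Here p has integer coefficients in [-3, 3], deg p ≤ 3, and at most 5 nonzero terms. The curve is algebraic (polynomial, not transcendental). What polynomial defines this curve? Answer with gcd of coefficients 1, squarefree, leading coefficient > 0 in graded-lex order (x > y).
(a) deg p = 3.
(b) From the visible intercepts: among the integer gridlines, it crosses the y-axis at y ∈ {0, 1}; among the integer gridlines, it crosses the x-axis at x ∈ {-1, 0, 1}.
(c) Putting this together gives p.

2*x^3 - 2*x*y^2 - y^3 + y^2 - 2*x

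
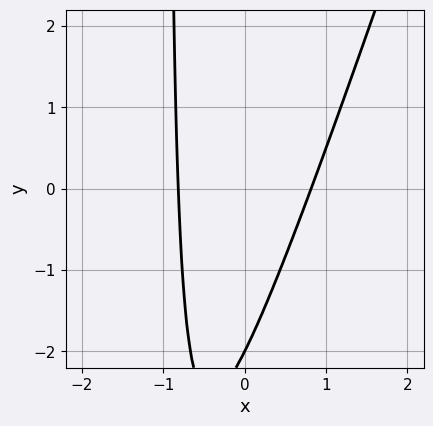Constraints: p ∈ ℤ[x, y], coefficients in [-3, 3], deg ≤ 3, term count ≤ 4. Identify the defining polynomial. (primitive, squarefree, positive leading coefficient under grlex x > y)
3*x^2 - x*y - y - 2

The degree is 2 — the shape is more complex than any degree-1 curve.
From the visible intercepts: one y-axis crossing is at y = -2.
Together with the visible shape, these determine p as stated.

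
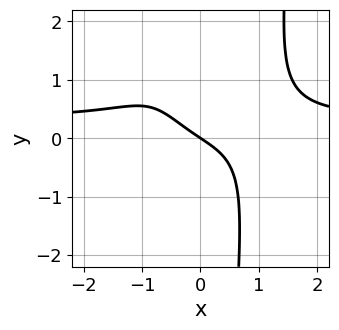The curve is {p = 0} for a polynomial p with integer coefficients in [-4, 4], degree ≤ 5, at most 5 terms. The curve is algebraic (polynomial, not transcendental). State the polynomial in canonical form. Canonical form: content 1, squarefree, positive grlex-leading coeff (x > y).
The degree is 4 — no degree-3 curve has this shape.
From the axis intercepts and sections: it meets the y-axis at y = 0 (among the integer gridlines); it crosses the x-axis at the gridline x = 0.
Solving for integer coefficients yields p as stated.

3*x^3*y - x^3 - x*y^2 - 2*x - 3*y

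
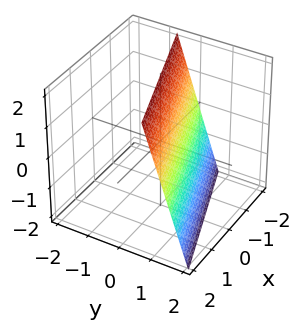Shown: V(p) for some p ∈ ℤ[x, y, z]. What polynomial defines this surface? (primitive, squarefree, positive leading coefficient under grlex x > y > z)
x - 3*y - z + 2

1. deg p = 1. Every cross-section is a straight line — this is a plane.
2. Against the integer gridlines: it meets the z-axis at z = 2 (among the integer gridlines); it crosses the x-axis at the gridline x = -2.
3. These observations pin down the coefficients.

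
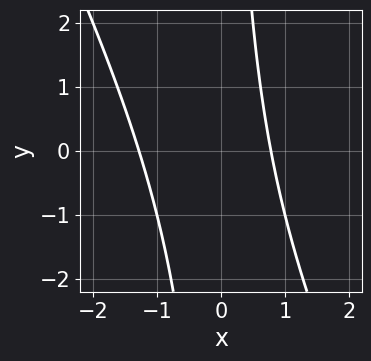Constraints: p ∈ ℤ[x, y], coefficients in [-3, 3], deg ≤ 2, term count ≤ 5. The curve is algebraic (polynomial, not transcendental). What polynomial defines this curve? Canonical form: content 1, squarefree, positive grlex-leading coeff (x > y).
First, deg p = 2. The shape is more complex than any degree-1 curve.
Next, from the visible intercepts: no y-intercept at any integer in the box.
Finally, matching integer coefficients to the picture gives p.

2*x^2 + x*y + x - 2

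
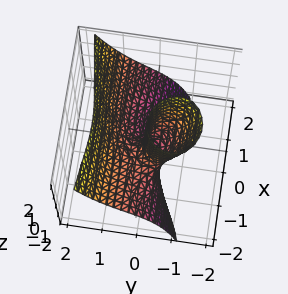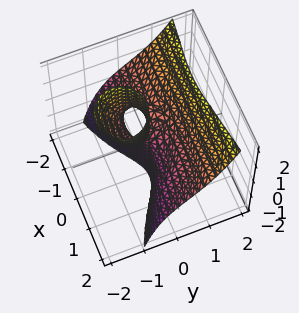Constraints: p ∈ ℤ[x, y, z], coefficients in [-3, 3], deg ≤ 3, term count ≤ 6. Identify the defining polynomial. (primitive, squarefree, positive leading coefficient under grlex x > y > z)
Degree: a generic line meets the surface in up to 3 points, so deg p = 3.
Observable constraints: it crosses the x-axis at the gridline x = 0; it meets the y-axis at y = 0 (among the integer gridlines); every point of the z-axis in the box is on the surface.
Together with the visible shape, these determine p as stated.

2*x^2*y - 2*x^2*z + 3*y^3 - 3*y*z - x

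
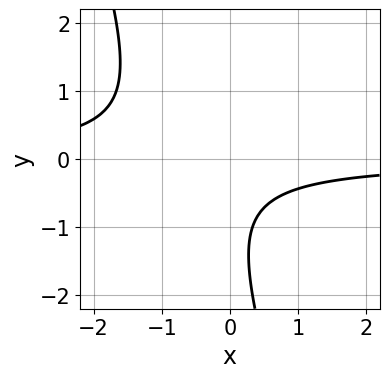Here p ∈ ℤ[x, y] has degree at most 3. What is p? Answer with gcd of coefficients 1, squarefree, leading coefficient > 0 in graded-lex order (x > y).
(a) Degree: a generic line meets the curve in up to 2 points, so deg p = 2.
(b) Checking where it meets the axes: no y-intercept at any integer in the box; the curve avoids every integer x-axis point in the box.
(c) Fitting integer coefficients to these (and the overall shape) gives p.

3*x*y + y^2 + 2*y + 2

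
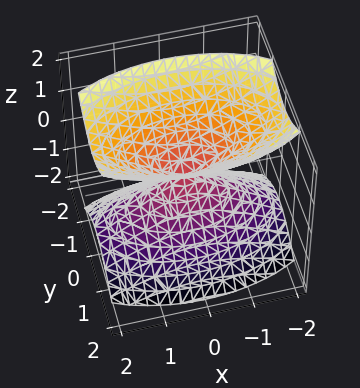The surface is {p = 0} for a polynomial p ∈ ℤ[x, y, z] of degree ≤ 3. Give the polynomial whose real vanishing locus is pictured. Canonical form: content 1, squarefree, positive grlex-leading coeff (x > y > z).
x^2 + 3*y^2 - 2*z^2

1. There are 2 components.
2. The degree is 2 — a double cone through the origin; a quadric.
3. Symmetries: the y ↦ −y reflection is a symmetry, so y appears only in even powers; the x ↦ −x reflection is a symmetry, so x appears only in even powers; mirror symmetry z ↦ −z ⇒ only even powers of z.
4. Checking where it meets the axes: one x-axis crossing is at x = 0; it crosses the y-axis at the gridline y = 0; it meets the z-axis at z = 0 (among the integer gridlines).
5. Fitting integer coefficients to these (and the overall shape) gives p.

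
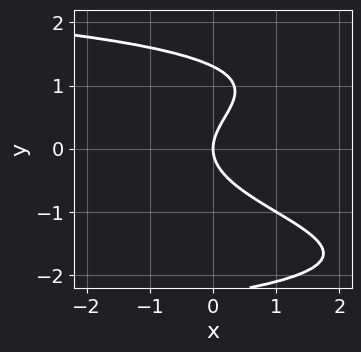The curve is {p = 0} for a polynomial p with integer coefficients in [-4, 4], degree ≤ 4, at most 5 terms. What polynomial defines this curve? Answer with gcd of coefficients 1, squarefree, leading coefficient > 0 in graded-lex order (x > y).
1. The degree is 4 — no degree-3 curve has this shape.
2. From the visible intercepts: one x-axis crossing is at x = 0; it meets the y-axis at y = 0 (among the integer gridlines).
3. Together with the visible shape, these determine p as stated.

y^4 + y^3 - 3*y^2 + 3*x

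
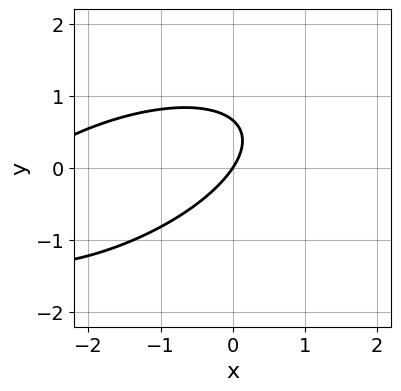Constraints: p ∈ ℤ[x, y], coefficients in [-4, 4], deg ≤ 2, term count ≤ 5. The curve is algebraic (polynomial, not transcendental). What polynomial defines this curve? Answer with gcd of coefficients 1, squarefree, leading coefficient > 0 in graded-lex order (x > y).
The degree is 2 — the shape is more complex than any degree-1 curve.
Observable constraints: it crosses the y-axis at the gridline y = 0; it meets the x-axis at x = 0 (among the integer gridlines).
Matching integer coefficients to the picture gives p.

x^2 - 2*x*y + 3*y^2 + 3*x - 2*y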